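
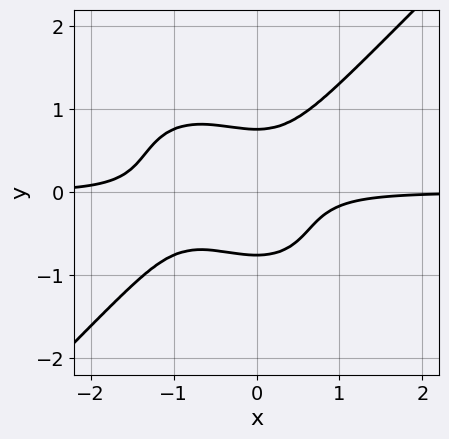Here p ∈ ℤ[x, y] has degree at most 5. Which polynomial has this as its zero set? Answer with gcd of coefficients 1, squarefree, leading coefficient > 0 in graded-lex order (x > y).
3*x^3*y - 3*y^4 + 3*x^2*y + 1

(a) Degree: the shape is more complex than any degree-3 curve, so deg p = 4.
(b) Observable constraints: no x-intercept at any integer in the box.
(c) Together with the visible shape, these determine p as stated.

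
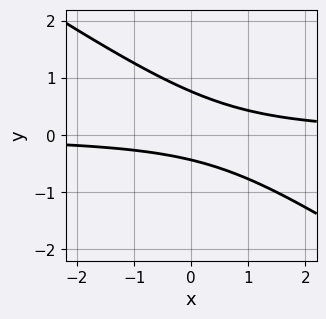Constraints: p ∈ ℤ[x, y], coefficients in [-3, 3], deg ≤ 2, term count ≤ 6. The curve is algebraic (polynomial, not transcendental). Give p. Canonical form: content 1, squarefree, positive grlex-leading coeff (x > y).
1. deg p = 2. A generic line meets the curve in up to 2 points.
2. Reading off the gridlines: it misses every integer gridline on the x-axis.
3. Putting this together gives p.

2*x*y + 3*y^2 - y - 1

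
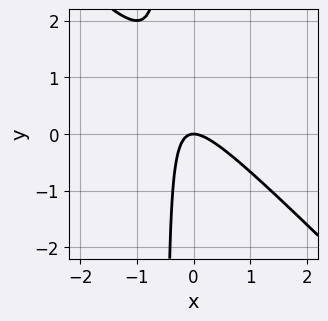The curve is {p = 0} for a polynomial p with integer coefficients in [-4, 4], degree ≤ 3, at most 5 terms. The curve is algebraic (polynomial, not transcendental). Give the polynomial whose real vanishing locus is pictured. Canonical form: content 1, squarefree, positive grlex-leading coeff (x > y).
First, deg p = 2.
Next, reading off the gridlines: it crosses the y-axis at the gridline y = 0; it crosses the x-axis at the gridline x = 0.
Finally, putting this together gives p.

2*x^2 + 2*x*y + y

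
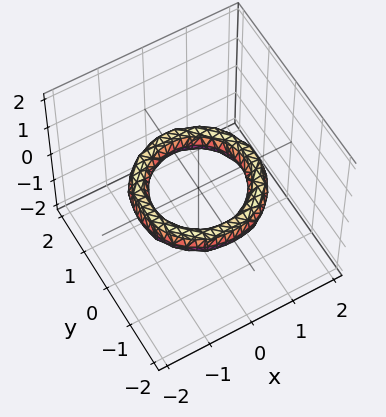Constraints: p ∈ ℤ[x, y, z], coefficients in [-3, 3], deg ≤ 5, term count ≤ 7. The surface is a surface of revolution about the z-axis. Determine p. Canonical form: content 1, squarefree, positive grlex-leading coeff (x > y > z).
First, degree: a generic line meets the surface in up to 4 points, so deg p = 4.
Next, symmetry: the surface is invariant under rotation about z: p = q(x² + y², z).
Then, against the integer gridlines: among the integer gridlines, it crosses the x-axis at x ∈ {-1, 1}; the surface avoids every integer z-axis point in the box; among the integer gridlines, it crosses the y-axis at y ∈ {-1, 1}.
Finally, assembling these constraints gives the stated polynomial.

x^4 + 2*x^2*y^2 + y^4 - 3*x^2 - 3*y^2 + 3*z^2 + 2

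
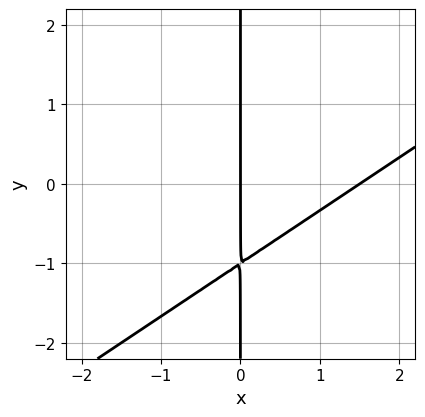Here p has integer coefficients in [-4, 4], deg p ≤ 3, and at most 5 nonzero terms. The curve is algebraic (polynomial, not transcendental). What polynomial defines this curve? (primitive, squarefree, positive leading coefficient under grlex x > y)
The degree is 2 — a generic line meets the curve in up to 2 points.
Checking where it meets the axes: it meets the x-axis at x = 0 (among the integer gridlines); every point of the y-axis in the box is on the curve.
The integer polynomial consistent with all of this is the stated p.

2*x^2 - 3*x*y - 3*x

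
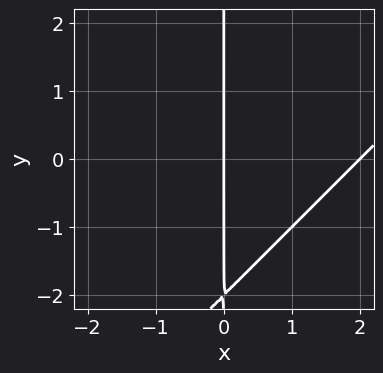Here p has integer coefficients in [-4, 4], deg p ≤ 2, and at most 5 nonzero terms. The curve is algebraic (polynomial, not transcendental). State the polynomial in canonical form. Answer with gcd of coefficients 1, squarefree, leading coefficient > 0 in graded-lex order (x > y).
x^2 - x*y - 2*x

Degree: the shape is more complex than any degree-1 curve, so deg p = 2.
Checking where it meets the axes: the x-axis gridline crossings are at x ∈ {0, 2}; the visible y-axis segment lies entirely on the curve.
Matching integer coefficients to the picture gives p.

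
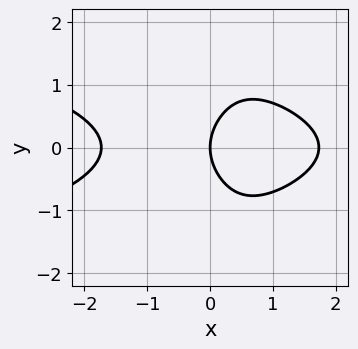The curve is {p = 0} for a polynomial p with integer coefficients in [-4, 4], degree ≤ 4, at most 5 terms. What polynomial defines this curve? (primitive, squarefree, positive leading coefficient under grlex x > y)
deg p = 4. No degree-3 curve has this shape.
Symmetries: mirror symmetry y ↦ −y ⇒ only even powers of y.
From the axis intercepts and sections: it crosses the x-axis at the gridline x = 0; it meets the y-axis at y = 0 (among the integer gridlines).
Matching integer coefficients to the picture gives p.

2*x^2*y^2 + x^3 + 2*y^2 - 3*x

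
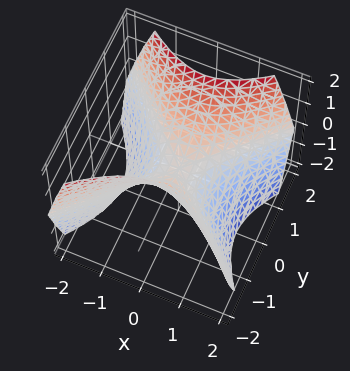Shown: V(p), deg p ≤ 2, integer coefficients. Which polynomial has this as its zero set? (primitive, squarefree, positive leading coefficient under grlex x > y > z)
x^2 - y^2 + z

1. deg p = 2. A saddle surface; a quadric.
2. Symmetries: it's symmetric under x → −x, forcing even powers of x; mirror symmetry y ↦ −y ⇒ only even powers of y.
3. From the axis intercepts and sections: it meets the z-axis at z = 0 (among the integer gridlines); it crosses the y-axis at the gridline y = 0; it crosses the x-axis at the gridline x = 0.
4. Solving for integer coefficients yields p as stated.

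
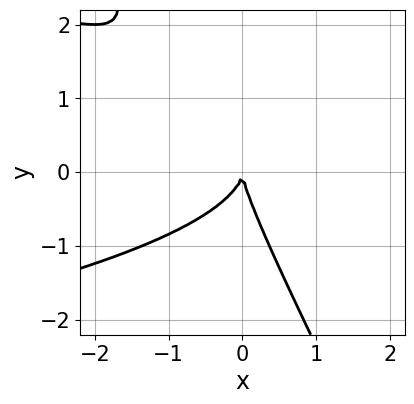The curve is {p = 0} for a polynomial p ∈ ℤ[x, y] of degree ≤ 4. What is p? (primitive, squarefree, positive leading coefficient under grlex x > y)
First, deg p = 3. No degree-2 curve has this shape.
Then, against the integer gridlines: it crosses the y-axis at the gridline y = 0; it meets the x-axis at x = 0 (among the integer gridlines).
Finally, fitting integer coefficients to these (and the overall shape) gives p.

2*x*y^2 + y^3 + 2*x^2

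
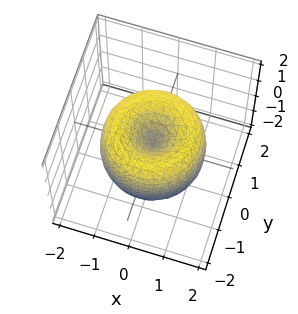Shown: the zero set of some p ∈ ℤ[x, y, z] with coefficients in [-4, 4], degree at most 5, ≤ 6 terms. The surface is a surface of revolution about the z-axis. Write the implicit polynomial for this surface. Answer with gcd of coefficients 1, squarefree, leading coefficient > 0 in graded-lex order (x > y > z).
1. The degree is 4 — a generic line meets the surface in up to 4 points.
2. Symmetry: the z-axis is an axis of rotation, so x and y enter only as x² + y².
3. Reading off the gridlines: a circular section at z = 1 has radius exactly 1; one x-axis crossing is at x = 0; one y-axis crossing is at y = 0; it meets the z-axis at z = 0 (among the integer gridlines).
4. These observations pin down the coefficients.

x^4 + 2*x^2*y^2 + y^4 - 2*x^2 - 2*y^2 + z^2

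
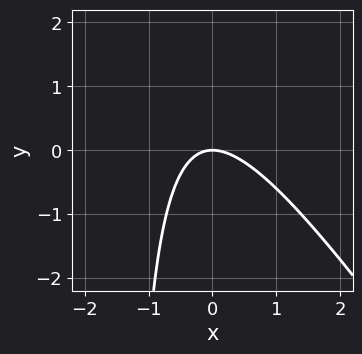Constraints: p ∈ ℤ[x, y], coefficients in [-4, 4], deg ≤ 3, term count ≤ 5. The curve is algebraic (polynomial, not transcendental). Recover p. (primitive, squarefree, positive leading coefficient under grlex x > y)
First, the degree is 2 — no degree-1 curve has this shape.
Next, against the integer gridlines: it crosses the y-axis at the gridline y = 0; one x-axis crossing is at x = 0.
Finally, together with the visible shape, these determine p as stated.

3*x^2 + 2*x*y + 3*y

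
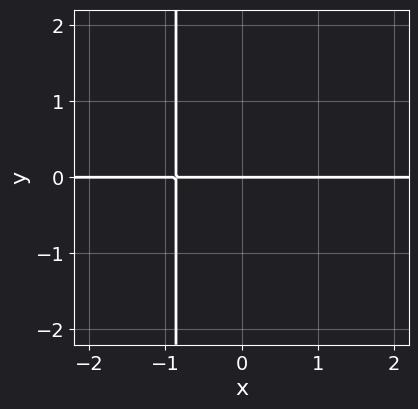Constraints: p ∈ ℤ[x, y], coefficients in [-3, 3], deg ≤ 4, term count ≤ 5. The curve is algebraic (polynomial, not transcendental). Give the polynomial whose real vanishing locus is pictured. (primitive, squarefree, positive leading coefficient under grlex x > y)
2*x^3*y + 2*x*y + 3*y

1. deg p = 4. No degree-3 curve has this shape.
2. From the axis intercepts and sections: it meets the y-axis at y = 0 (among the integer gridlines); every point of the x-axis in the box is on the curve.
3. Solving for integer coefficients yields p as stated.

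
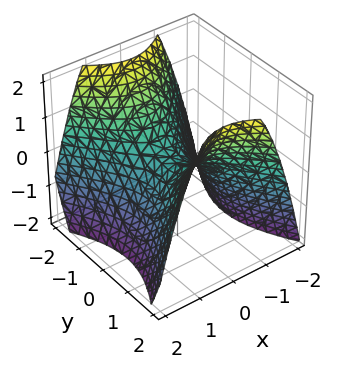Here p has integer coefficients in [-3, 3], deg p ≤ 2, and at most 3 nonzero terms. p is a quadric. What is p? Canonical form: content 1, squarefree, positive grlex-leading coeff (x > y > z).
3*x^2 - 2*y^2 + 3*z

1. Degree: a hyperbolic paraboloid; a quadric, so deg p = 2.
2. Symmetries: the x ↦ −x reflection is a symmetry, so x appears only in even powers; the y ↦ −y reflection is a symmetry, so y appears only in even powers.
3. Reading off the gridlines: one y-axis crossing is at y = 0; it meets the z-axis at z = 0 (among the integer gridlines); it crosses the x-axis at the gridline x = 0.
4. Assembling these constraints gives the stated polynomial.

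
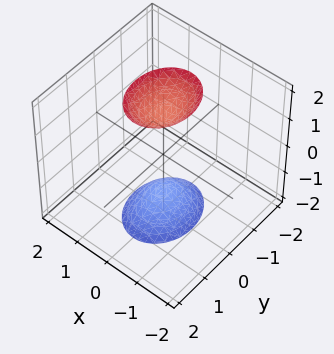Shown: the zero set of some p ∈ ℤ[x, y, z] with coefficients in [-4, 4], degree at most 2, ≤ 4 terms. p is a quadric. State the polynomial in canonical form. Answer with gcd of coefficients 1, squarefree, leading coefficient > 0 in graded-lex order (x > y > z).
3*x^2 + 2*y^2 - z^2 + 2

1. I count 2 distinct pieces. Treating them together as one polynomial.
2. deg p = 2. Two sheets facing apart; a quadric.
3. Symmetries: the z ↦ −z reflection is a symmetry, so z appears only in even powers; the x ↦ −x reflection is a symmetry, so x appears only in even powers; it's symmetric under y → −y, forcing even powers of y.
4. Against the integer gridlines: the surface avoids every integer y-axis point in the box; it misses every integer gridline on the x-axis.
5. The integer polynomial consistent with all of this is the stated p.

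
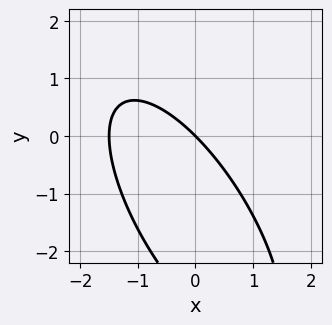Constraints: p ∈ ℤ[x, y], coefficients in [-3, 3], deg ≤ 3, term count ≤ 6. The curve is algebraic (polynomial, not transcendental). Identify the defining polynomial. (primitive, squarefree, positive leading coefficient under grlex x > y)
2*x^2 + 2*x*y + y^2 + 3*x + 3*y

(a) The degree is 2 — a generic line meets the curve in up to 2 points.
(b) Reading off the gridlines: one x-axis crossing is at x = 0; it crosses the y-axis at the gridline y = 0.
(c) Matching integer coefficients to the picture gives p.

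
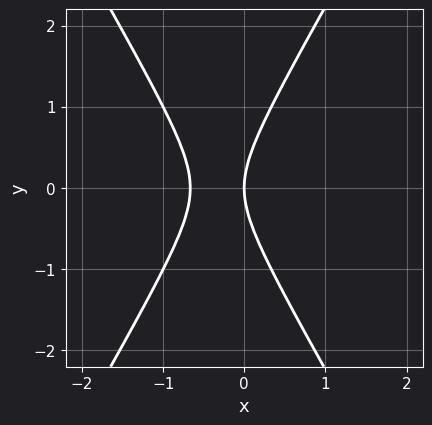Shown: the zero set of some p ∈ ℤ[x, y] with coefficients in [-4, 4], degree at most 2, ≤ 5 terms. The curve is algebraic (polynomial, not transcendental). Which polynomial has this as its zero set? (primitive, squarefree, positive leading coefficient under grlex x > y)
1. deg p = 2. A generic line meets the curve in up to 2 points.
2. Symmetries: it's symmetric under y → −y, forcing even powers of y.
3. Observable constraints: one x-axis crossing is at x = 0; one y-axis crossing is at y = 0.
4. Matching integer coefficients to the picture gives p.

3*x^2 - y^2 + 2*x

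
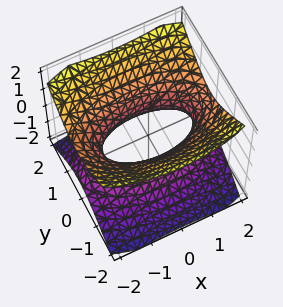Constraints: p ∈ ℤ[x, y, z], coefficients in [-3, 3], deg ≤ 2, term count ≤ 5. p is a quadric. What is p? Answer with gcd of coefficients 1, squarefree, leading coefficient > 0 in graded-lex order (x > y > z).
x^2 + 3*y^2 - 3*z^2 - 2

First, degree: one connected sheet with a waist; a quadric, so deg p = 2.
Then, symmetries: the z ↦ −z reflection is a symmetry, so z appears only in even powers; the x ↦ −x reflection is a symmetry, so x appears only in even powers; the y ↦ −y reflection is a symmetry, so y appears only in even powers.
Next, from the axis intercepts and sections: the surface avoids every integer z-axis point in the box.
Finally, fitting integer coefficients to these (and the overall shape) gives p.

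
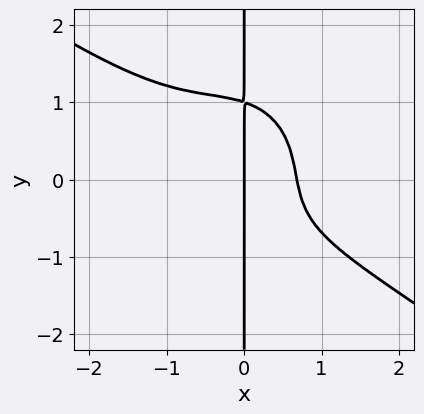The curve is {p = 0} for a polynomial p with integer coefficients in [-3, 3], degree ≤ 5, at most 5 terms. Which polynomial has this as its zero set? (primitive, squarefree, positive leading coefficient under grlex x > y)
(a) deg p = 4.
(b) Against the integer gridlines: it crosses the x-axis at the gridline x = 0; the visible y-axis segment lies entirely on the curve.
(c) Together with the visible shape, these determine p as stated.

x^4 + x^3*y + x*y^3 + x^2 - x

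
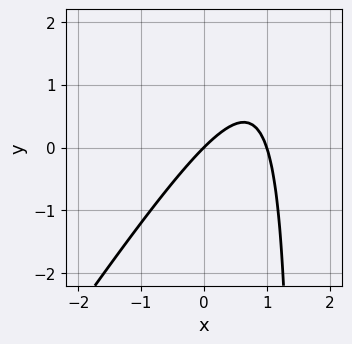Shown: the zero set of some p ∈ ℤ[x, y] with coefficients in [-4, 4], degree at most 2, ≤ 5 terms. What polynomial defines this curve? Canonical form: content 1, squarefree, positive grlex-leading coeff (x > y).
(a) deg p = 2. A generic line meets the curve in up to 2 points.
(b) Reading off the gridlines: it meets the y-axis at y = 0 (among the integer gridlines); the x-axis gridline crossings are at x ∈ {0, 1}.
(c) Assembling these constraints gives the stated polynomial.

3*x^2 - 2*x*y - 3*x + 3*y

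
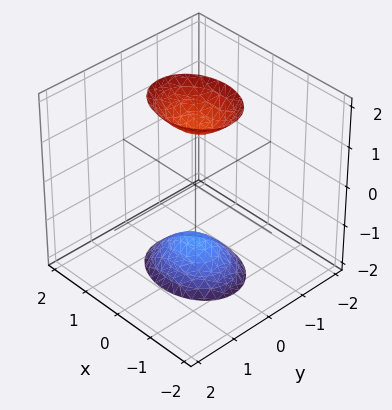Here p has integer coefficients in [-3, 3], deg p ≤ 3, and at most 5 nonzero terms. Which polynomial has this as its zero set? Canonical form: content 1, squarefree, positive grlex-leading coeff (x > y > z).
2*x^2 + 3*y^2 - z^2 + 2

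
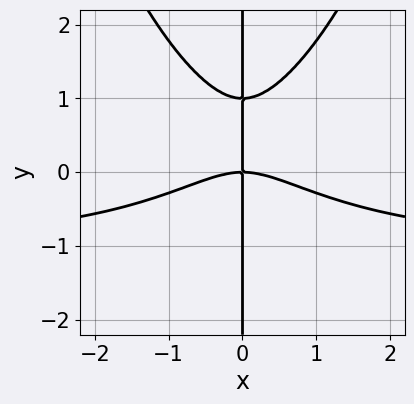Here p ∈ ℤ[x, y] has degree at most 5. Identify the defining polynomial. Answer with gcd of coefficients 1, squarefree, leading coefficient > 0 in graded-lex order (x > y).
(a) Degree: no degree-3 curve has this shape, so deg p = 4.
(b) Observable constraints: every point of the y-axis in the box is on the curve; it crosses the x-axis at the gridline x = 0.
(c) Solving for integer coefficients yields p as stated.

x^3*y + x^3 - 2*x*y^2 + 2*x*y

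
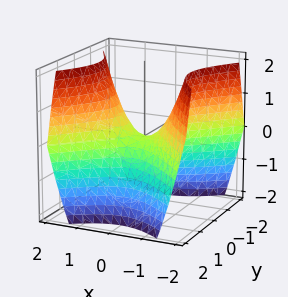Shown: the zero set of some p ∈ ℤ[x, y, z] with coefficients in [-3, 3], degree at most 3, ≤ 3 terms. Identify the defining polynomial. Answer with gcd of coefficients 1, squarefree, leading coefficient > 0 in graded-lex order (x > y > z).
(a) deg p = 2.
(b) Symmetries: mirror symmetry y ↦ −y ⇒ only even powers of y; the x ↦ −x reflection is a symmetry, so x appears only in even powers.
(c) Observable constraints: one z-axis crossing is at z = 0; one x-axis crossing is at x = 0.
(d) Matching integer coefficients to the picture gives p.

x^2 - y^2 - z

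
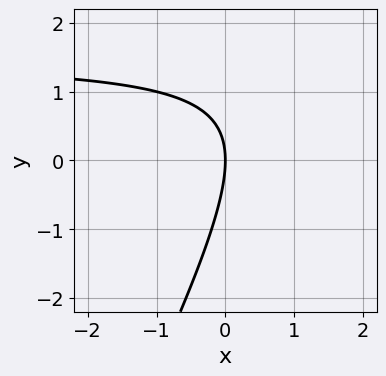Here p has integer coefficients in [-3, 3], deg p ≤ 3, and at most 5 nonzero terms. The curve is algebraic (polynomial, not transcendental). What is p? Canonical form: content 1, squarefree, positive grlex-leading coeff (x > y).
First, the degree is 2 — the shape is more complex than any degree-1 curve.
Next, reading off the gridlines: it crosses the x-axis at the gridline x = 0; it crosses the y-axis at the gridline y = 0.
Finally, putting this together gives p.

2*x*y - y^2 - 3*x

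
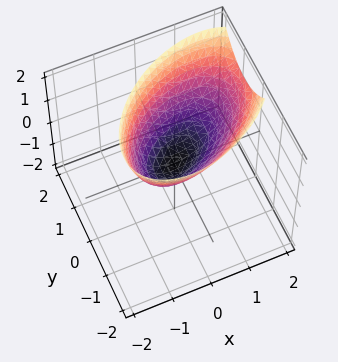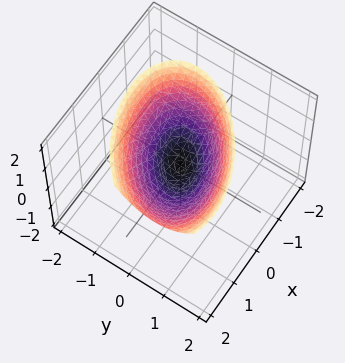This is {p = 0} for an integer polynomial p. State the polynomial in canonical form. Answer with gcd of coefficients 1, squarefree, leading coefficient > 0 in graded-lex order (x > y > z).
Degree: no degree-1 surface has this shape, so deg p = 2.
Checking where it meets the axes: one y-axis crossing is at y = 0; one x-axis crossing is at x = 0; it meets the z-axis at z = 0 (among the integer gridlines).
Putting this together gives p.

2*x^2 - 2*x*y - x*z + 3*y^2 - 3*z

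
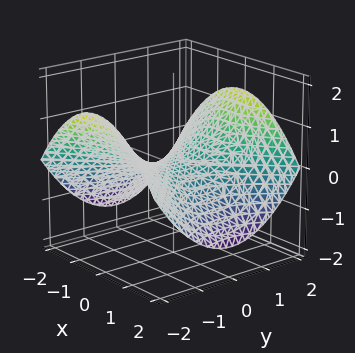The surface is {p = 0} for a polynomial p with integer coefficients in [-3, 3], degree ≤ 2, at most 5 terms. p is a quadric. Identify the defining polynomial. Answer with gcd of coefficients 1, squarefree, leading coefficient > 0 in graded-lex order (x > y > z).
First, the degree is 2 — a saddle surface; a quadric.
Then, symmetries: mirror symmetry y ↦ −y ⇒ only even powers of y; the x ↦ −x reflection is a symmetry, so x appears only in even powers.
Then, from the visible intercepts: it meets the y-axis at y = 0 (among the integer gridlines); one z-axis crossing is at z = 0; it meets the x-axis at x = 0 (among the integer gridlines).
Finally, these observations pin down the coefficients.

x^2 - y^2 + 3*z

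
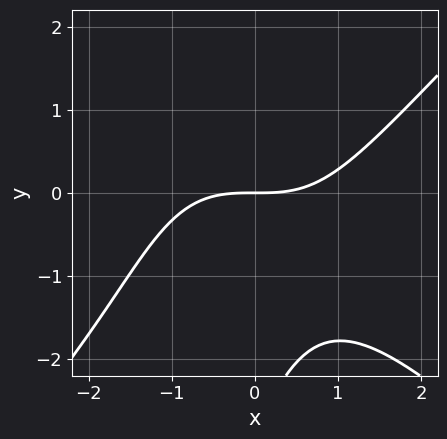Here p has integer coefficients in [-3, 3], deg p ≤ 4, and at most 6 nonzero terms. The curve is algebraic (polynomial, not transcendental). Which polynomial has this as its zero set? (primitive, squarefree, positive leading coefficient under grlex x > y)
x^3 - x*y^2 - y^2 - 3*y

First, the degree is 3 — a generic line meets the curve in up to 3 points.
Next, from the axis intercepts and sections: it crosses the x-axis at the gridline x = 0; it meets the y-axis at y = 0 (among the integer gridlines).
Finally, matching integer coefficients to the picture gives p.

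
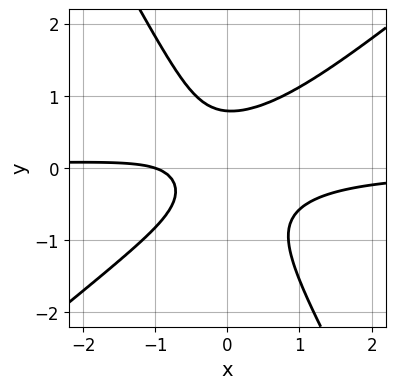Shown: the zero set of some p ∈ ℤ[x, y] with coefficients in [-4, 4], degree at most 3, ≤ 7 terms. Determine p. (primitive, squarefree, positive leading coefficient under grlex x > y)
3*x^2*y - 2*x*y^2 - 2*y^3 + x + 1

(a) Degree: a generic line meets the curve in up to 3 points, so deg p = 3.
(b) Checking where it meets the axes: one x-axis crossing is at x = -1.
(c) Putting this together gives p.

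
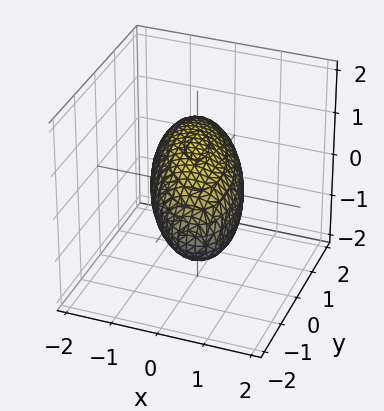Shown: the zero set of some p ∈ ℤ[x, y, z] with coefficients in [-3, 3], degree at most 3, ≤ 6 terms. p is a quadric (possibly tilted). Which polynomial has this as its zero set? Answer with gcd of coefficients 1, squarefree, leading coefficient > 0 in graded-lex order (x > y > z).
Degree: no degree-1 surface has this shape, so deg p = 2.
Against the integer gridlines: the z-axis gridline crossings are at z ∈ {-1, 1}; the x-axis gridline crossings are at x ∈ {-1, 1}.
Matching integer coefficients to the picture gives p.

3*x^2 + 2*x*y + y^2 + 3*z^2 - 3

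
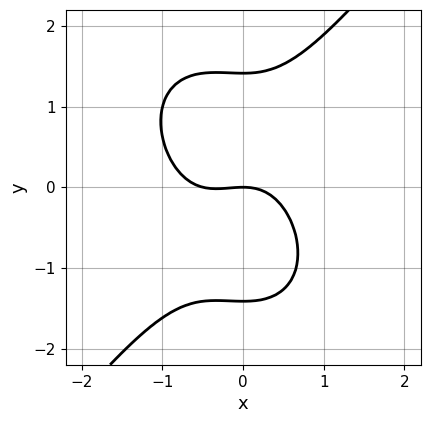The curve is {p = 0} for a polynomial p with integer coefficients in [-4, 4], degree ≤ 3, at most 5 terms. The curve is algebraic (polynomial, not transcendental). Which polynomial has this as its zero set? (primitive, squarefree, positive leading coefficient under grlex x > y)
Degree: a generic line meets the curve in up to 3 points, so deg p = 3.
Observable constraints: one y-axis crossing is at y = 0; it meets the x-axis at x = 0 (among the integer gridlines).
Fitting integer coefficients to these (and the overall shape) gives p.

2*x^3 - y^3 + x^2 + 2*y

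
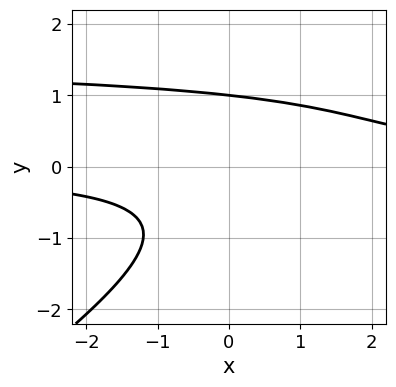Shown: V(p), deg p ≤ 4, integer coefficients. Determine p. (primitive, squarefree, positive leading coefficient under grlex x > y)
Degree: no degree-2 curve has this shape, so deg p = 3.
Against the integer gridlines: it misses every integer gridline on the x-axis; it meets the y-axis at y = 1 (among the integer gridlines).
Fitting integer coefficients to these (and the overall shape) gives p.

2*x*y^2 - 3*y^3 - 3*x*y + 3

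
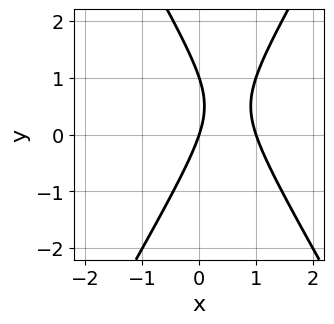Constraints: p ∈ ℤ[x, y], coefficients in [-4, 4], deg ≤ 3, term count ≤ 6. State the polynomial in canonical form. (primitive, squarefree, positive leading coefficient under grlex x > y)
3*x^2 - y^2 - 3*x + y

deg p = 2.
From the axis intercepts and sections: among the integer gridlines, it crosses the y-axis at y ∈ {0, 1}; the x-axis gridline crossings are at x ∈ {0, 1}.
Putting this together gives p.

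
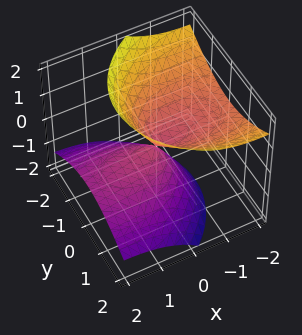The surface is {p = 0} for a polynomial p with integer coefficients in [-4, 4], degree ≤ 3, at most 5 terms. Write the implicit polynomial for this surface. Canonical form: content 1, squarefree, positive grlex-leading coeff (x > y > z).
x^2 + 3*x*z + 2*y^2 - 2*z^2

The picture has 2 separate pieces. Treating them together as one polynomial.
deg p = 2. A generic line meets the surface in up to 2 points.
From the axis intercepts and sections: it crosses the x-axis at the gridline x = 0; it meets the y-axis at y = 0 (among the integer gridlines).
These observations pin down the coefficients.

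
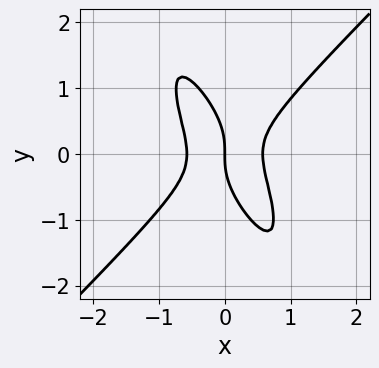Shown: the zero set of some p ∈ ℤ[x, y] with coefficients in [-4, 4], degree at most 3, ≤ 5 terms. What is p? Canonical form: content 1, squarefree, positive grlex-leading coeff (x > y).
3*x^3 - 2*x*y^2 - y^3 - x

The degree is 3 — a generic line meets the curve in up to 3 points.
From the visible intercepts: it crosses the y-axis at the gridline y = 0; it crosses the x-axis at the gridline x = 0.
Matching integer coefficients to the picture gives p.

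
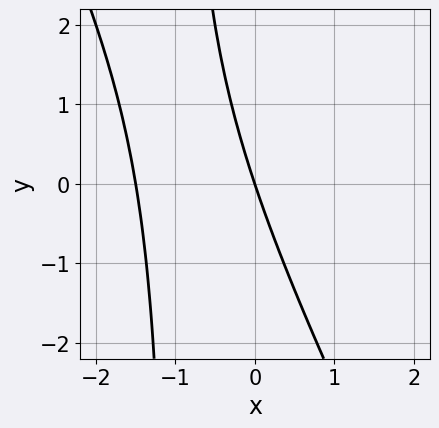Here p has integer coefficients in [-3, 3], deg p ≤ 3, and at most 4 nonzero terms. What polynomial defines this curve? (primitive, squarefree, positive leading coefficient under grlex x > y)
2*x^2 + x*y + 3*x + y

First, degree: no degree-1 curve has this shape, so deg p = 2.
Next, against the integer gridlines: it crosses the x-axis at the gridline x = 0; it meets the y-axis at y = 0 (among the integer gridlines).
Finally, together with the visible shape, these determine p as stated.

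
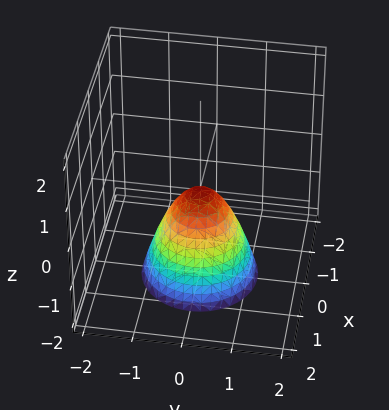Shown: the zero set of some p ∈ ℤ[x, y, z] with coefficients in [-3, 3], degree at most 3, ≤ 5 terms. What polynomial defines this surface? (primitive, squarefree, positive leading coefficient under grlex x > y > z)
3*x^2 + 3*y^2 + 2*z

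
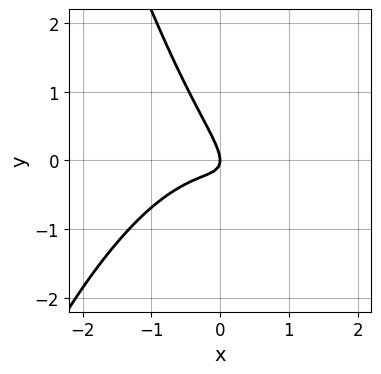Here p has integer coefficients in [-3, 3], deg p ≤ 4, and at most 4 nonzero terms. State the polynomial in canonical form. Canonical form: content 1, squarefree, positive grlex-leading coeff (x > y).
2*x^3 + 3*x*y + 2*y^2 + x

1. The degree is 3 — no degree-2 curve has this shape.
2. From the visible intercepts: one y-axis crossing is at y = 0; one x-axis crossing is at x = 0.
3. Together with the visible shape, these determine p as stated.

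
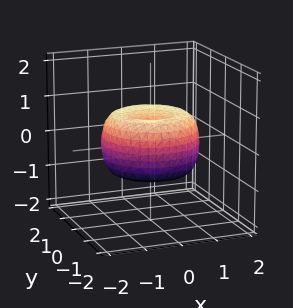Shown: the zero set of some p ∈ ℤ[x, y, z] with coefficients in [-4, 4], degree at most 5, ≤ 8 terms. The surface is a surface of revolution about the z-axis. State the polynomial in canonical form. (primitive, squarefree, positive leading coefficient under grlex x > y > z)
deg p = 4.
Symmetries: rotational symmetry about the z-axis ⇒ p depends on x, y only through x² + y².
From the axis intercepts and sections: a circular section at z = 0 has radius between 1 and 2.
Solving for integer coefficients yields p as stated.

2*x^4 + 4*x^2*y^2 + 2*y^4 - 3*x^2 - 3*y^2 + 3*z^2 - 1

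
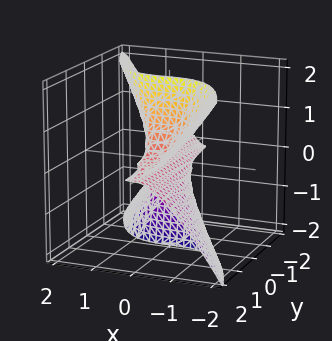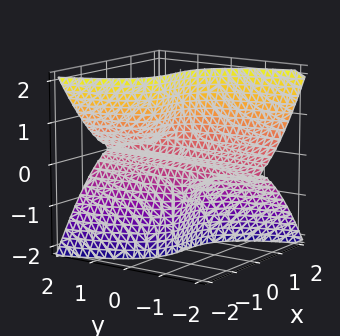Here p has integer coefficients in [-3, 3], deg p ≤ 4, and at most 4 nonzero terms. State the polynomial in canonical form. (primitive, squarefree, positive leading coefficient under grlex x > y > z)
First, the degree is 3 — no degree-2 surface has this shape.
Then, from the visible intercepts: it meets the z-axis at z = 0 (among the integer gridlines); every point of the y-axis in the box is on the surface; it meets the x-axis at x = 0 (among the integer gridlines).
Finally, assembling these constraints gives the stated polynomial.

3*x^3 + 3*y*z^2 - z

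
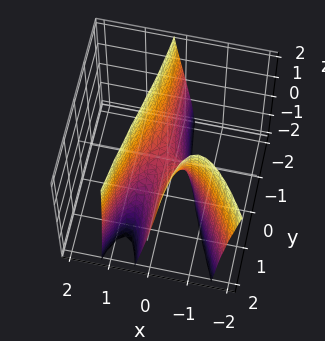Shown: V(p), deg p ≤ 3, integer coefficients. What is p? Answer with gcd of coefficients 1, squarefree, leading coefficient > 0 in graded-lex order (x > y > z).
The degree is 3 — the shape is more complex than any degree-2 surface.
From the axis intercepts and sections: it crosses the x-axis at the gridline x = 0; it meets the z-axis at z = 0 (among the integer gridlines).
The integer polynomial consistent with all of this is the stated p.

3*x^3 + x^2*y + x^2*z - 3*x*y - z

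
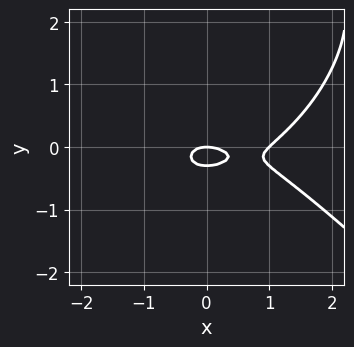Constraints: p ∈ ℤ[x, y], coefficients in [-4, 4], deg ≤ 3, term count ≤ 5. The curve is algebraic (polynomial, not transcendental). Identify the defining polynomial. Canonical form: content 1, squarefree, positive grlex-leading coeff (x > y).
First, degree: the shape is more complex than any degree-2 curve, so deg p = 3.
Next, checking where it meets the axes: it crosses the y-axis at the gridline y = 0; among the integer gridlines, it crosses the x-axis at x ∈ {0, 1}.
Finally, these observations pin down the coefficients.

x^3 + y^3 - x^2 - 3*y^2 - y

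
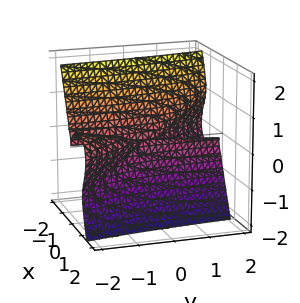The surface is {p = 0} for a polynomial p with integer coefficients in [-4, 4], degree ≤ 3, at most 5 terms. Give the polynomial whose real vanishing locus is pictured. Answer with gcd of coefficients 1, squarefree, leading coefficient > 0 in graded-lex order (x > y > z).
Degree: the shape is more complex than any degree-2 surface, so deg p = 3.
Checking where it meets the axes: it crosses the x-axis at the gridline x = 0; the visible y-axis segment lies entirely on the surface; it crosses the z-axis at the gridline z = 0.
The integer polynomial consistent with all of this is the stated p.

3*x^3 + 2*x^2*y + 3*x*z^2 + 2*z^3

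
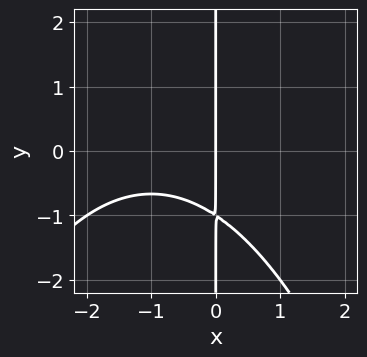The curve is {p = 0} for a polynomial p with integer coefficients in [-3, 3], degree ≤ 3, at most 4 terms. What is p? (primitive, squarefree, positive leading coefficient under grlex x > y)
x^3 + 2*x^2 + 3*x*y + 3*x

deg p = 3.
From the visible intercepts: it meets the x-axis at x = 0 (among the integer gridlines); every point of the y-axis in the box is on the curve.
Assembling these constraints gives the stated polynomial.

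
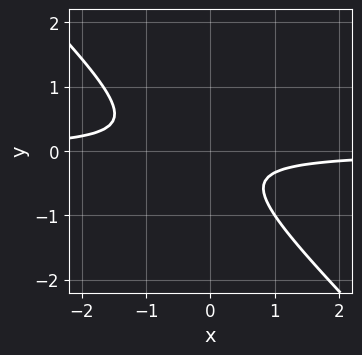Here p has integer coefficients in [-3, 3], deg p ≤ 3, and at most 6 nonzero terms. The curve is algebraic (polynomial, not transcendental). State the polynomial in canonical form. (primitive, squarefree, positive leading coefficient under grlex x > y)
3*x*y + 3*y^2 + y + 1

(a) deg p = 2. The shape is more complex than any degree-1 curve.
(b) Reading off the gridlines: no x-intercept at any integer in the box; the curve avoids every integer y-axis point in the box.
(c) Solving for integer coefficients yields p as stated.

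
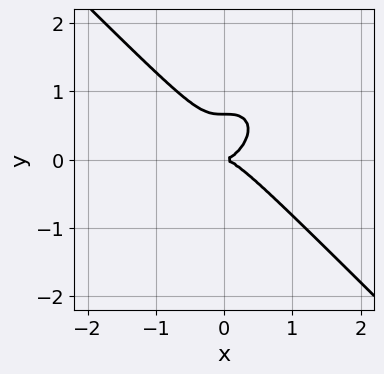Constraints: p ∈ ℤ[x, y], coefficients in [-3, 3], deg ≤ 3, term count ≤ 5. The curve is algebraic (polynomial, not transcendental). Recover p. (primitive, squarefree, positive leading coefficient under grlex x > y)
3*x^3 + 3*y^3 - 2*y^2

First, degree: the shape is more complex than any degree-2 curve, so deg p = 3.
Then, reading off the gridlines: it meets the y-axis at y = 0 (among the integer gridlines); one x-axis crossing is at x = 0.
Finally, fitting integer coefficients to these (and the overall shape) gives p.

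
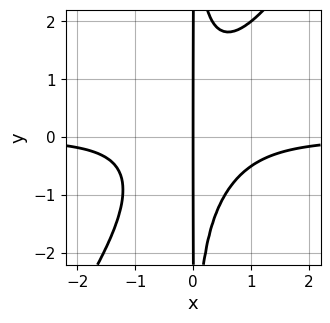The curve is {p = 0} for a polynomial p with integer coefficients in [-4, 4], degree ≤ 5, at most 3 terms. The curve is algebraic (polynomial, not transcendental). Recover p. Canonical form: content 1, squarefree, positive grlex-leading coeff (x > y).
3*x^3*y - 2*x^2*y^2 + 2*x

Degree: the shape is more complex than any degree-3 curve, so deg p = 4.
Checking where it meets the axes: every point of the y-axis in the box is on the curve; it crosses the x-axis at the gridline x = 0.
The integer polynomial consistent with all of this is the stated p.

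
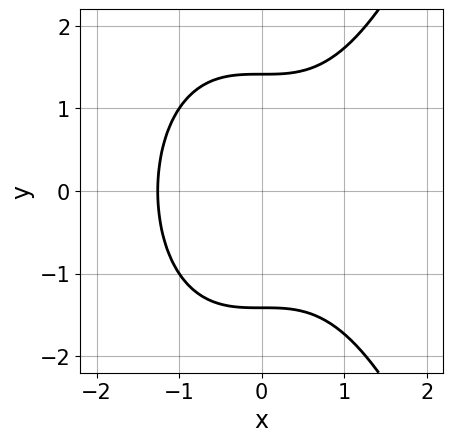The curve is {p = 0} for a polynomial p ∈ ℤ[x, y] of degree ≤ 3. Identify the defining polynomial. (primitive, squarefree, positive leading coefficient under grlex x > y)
x^3 - y^2 + 2

First, deg p = 3. No degree-2 curve has this shape.
Next, symmetries: mirror symmetry y ↦ −y ⇒ only even powers of y.
Finally, putting this together gives p.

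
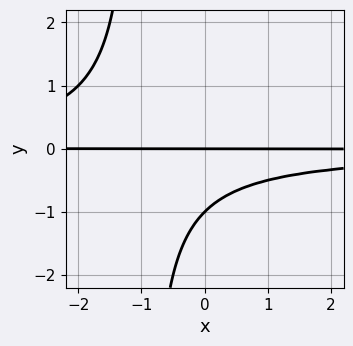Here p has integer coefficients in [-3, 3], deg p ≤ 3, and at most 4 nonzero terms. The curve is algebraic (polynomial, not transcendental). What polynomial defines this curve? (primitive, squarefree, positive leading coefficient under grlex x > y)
(a) Degree: the shape is more complex than any degree-2 curve, so deg p = 3.
(b) Checking where it meets the axes: the y-axis gridline crossings are at y ∈ {-1, 0}; the visible x-axis segment lies entirely on the curve.
(c) Assembling these constraints gives the stated polynomial.

x*y^2 + y^2 + y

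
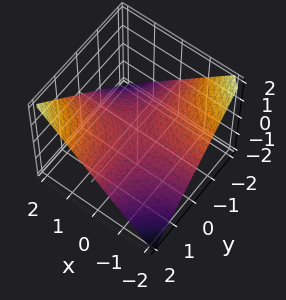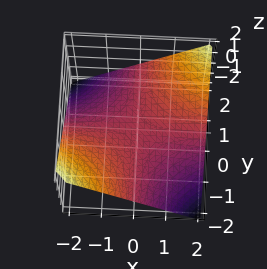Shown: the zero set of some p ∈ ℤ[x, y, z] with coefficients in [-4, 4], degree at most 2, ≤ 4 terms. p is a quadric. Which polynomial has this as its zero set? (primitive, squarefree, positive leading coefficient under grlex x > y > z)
x*y - 2*z

1. deg p = 2.
2. Checking where it meets the axes: the visible x-axis segment lies entirely on the surface; every point of the y-axis in the box is on the surface.
3. Fitting integer coefficients to these (and the overall shape) gives p.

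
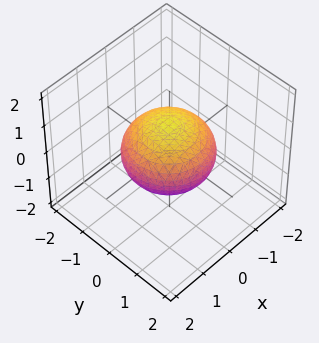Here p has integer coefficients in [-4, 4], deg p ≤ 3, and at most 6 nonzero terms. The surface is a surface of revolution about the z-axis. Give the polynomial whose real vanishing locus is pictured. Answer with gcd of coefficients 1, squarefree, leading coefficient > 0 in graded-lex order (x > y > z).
Degree: a generic line meets the surface in up to 2 points, so deg p = 2.
Symmetry: the surface is invariant under rotation about z: p = q(x² + y², z).
Against the integer gridlines: a circular section at z = 0 has radius between 1 and 2; the z-axis gridline crossings are at z ∈ {-1, 1}.
Solving for integer coefficients yields p as stated.

2*x^2 + 2*y^2 + 3*z^2 - 3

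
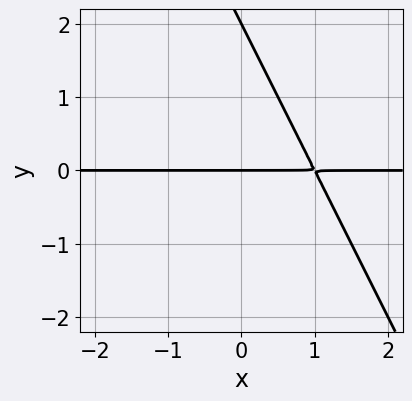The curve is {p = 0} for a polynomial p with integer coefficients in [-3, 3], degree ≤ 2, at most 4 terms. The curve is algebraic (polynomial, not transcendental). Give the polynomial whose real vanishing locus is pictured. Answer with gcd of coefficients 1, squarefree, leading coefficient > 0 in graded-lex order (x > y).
2*x*y + y^2 - 2*y

(a) deg p = 2. No degree-1 curve has this shape.
(b) From the visible intercepts: among the integer gridlines, it crosses the y-axis at y ∈ {0, 2}; the visible x-axis segment lies entirely on the curve.
(c) Solving for integer coefficients yields p as stated.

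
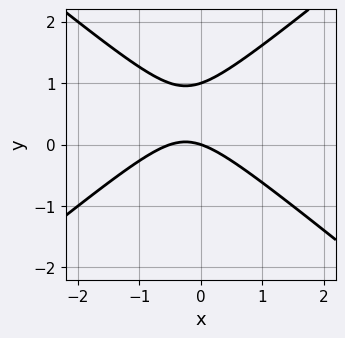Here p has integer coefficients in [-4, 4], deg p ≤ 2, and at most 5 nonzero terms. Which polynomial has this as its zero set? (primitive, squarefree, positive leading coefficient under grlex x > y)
2*x^2 - 3*y^2 + x + 3*y

1. The degree is 2 — a generic line meets the curve in up to 2 points.
2. Checking where it meets the axes: it meets the x-axis at x = 0 (among the integer gridlines); among the integer gridlines, it crosses the y-axis at y ∈ {0, 1}.
3. Putting this together gives p.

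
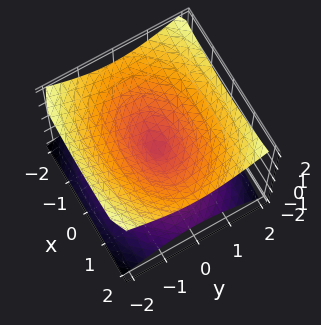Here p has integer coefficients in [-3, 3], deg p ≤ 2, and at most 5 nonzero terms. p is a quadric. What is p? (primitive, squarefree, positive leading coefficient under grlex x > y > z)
x^2 + 2*y^2 - 3*z^2

1. deg p = 2. Two nappes meeting at a single point; a quadric.
2. Symmetries: mirror symmetry x ↦ −x ⇒ only even powers of x; the z ↦ −z reflection is a symmetry, so z appears only in even powers; mirror symmetry y ↦ −y ⇒ only even powers of y.
3. Against the integer gridlines: it meets the x-axis at x = 0 (among the integer gridlines); it crosses the y-axis at the gridline y = 0; one z-axis crossing is at z = 0.
4. Fitting integer coefficients to these (and the overall shape) gives p.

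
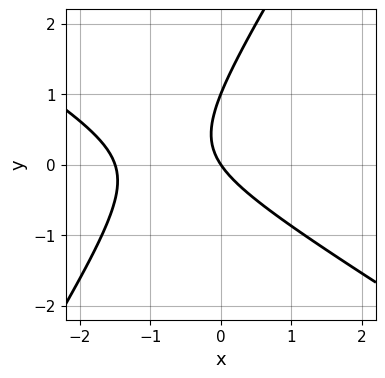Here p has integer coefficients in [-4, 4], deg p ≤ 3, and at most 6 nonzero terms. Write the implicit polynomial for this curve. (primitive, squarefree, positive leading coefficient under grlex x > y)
2*x^2 + 2*x*y - 2*y^2 + 3*x + 2*y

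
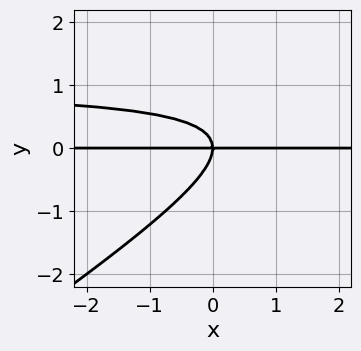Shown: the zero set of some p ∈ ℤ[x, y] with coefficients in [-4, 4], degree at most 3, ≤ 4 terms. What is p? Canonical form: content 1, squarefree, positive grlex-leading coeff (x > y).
First, deg p = 3. A generic line meets the curve in up to 3 points.
Next, observable constraints: it meets the y-axis at y = 0 (among the integer gridlines); every point of the x-axis in the box is on the curve.
Finally, the integer polynomial consistent with all of this is the stated p.

2*x*y^2 - 3*y^3 - 2*x*y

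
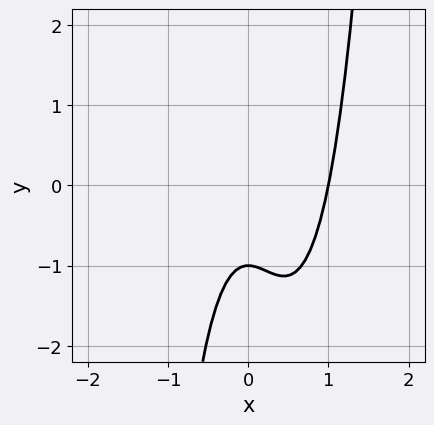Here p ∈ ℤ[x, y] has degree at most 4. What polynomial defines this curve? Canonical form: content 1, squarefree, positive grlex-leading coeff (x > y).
3*x^3 - 2*x^2 - y - 1

First, deg p = 3.
Next, from the visible intercepts: it meets the x-axis at x = 1 (among the integer gridlines); one y-axis crossing is at y = -1.
Finally, assembling these constraints gives the stated polynomial.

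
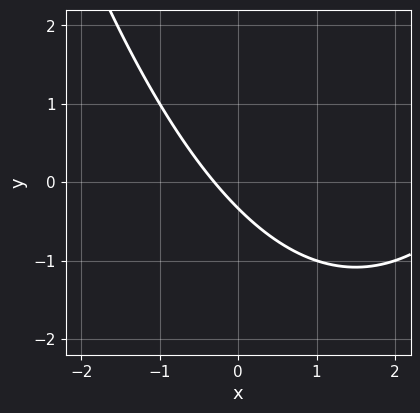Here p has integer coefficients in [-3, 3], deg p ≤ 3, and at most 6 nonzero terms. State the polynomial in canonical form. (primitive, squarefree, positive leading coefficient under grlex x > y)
x^2 - 3*x - 3*y - 1

(a) The degree is 2 — a generic line meets the curve in up to 2 points.
(b) Putting this together gives p.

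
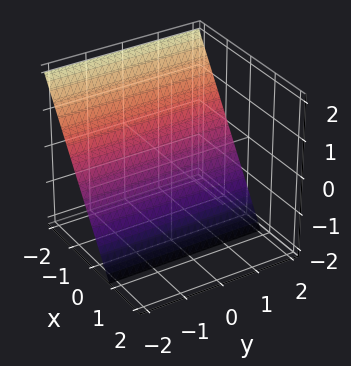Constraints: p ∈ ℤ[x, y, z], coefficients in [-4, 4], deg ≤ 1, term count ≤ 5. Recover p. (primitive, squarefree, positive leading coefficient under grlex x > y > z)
(a) The degree is 1 — every cross-section is a straight line — this is a plane.
(b) Reading off the gridlines: one z-axis crossing is at z = -1; it misses every integer gridline on the y-axis.
(c) These observations pin down the coefficients.

3*x + 2*z + 2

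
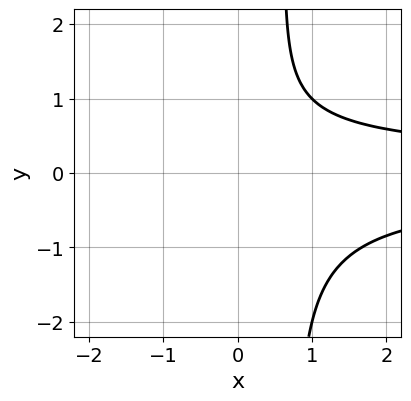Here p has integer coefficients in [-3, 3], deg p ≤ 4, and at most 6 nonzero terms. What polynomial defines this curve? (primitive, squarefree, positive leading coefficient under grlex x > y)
3*x*y^2 - 2*y^2 + y - 2

1. The degree is 3 — the shape is more complex than any degree-2 curve.
2. Against the integer gridlines: the curve avoids every integer y-axis point in the box; the curve avoids every integer x-axis point in the box.
3. Solving for integer coefficients yields p as stated.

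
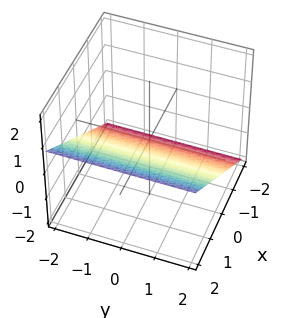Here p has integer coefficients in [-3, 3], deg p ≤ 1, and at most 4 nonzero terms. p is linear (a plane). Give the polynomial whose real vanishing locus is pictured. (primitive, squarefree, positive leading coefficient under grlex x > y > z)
2*x - 3*z - 2

First, the degree is 1 — the surface is flat (a plane).
Then, against the integer gridlines: the surface avoids every integer y-axis point in the box; it crosses the x-axis at the gridline x = 1.
Finally, these observations pin down the coefficients.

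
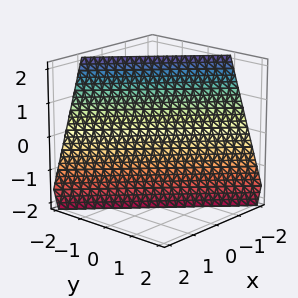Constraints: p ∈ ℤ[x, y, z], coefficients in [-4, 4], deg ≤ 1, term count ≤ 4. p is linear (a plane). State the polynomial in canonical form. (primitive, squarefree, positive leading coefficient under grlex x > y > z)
3*x + 3*y + z + 2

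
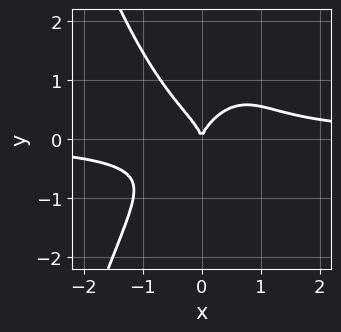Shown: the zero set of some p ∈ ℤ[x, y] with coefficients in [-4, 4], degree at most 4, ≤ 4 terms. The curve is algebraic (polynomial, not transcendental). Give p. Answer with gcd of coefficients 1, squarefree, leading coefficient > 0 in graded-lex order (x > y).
3*x^3*y + 2*y^3 - 2*x^2

(a) Degree: a generic line meets the curve in up to 4 points, so deg p = 4.
(b) From the visible intercepts: one x-axis crossing is at x = 0; it crosses the y-axis at the gridline y = 0.
(c) Together with the visible shape, these determine p as stated.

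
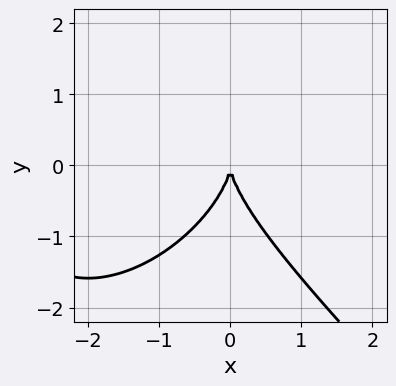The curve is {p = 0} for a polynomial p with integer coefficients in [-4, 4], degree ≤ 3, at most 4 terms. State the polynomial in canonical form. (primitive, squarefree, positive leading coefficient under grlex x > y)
(a) Degree: no degree-2 curve has this shape, so deg p = 3.
(b) From the axis intercepts and sections: it crosses the y-axis at the gridline y = 0; it meets the x-axis at x = 0 (among the integer gridlines).
(c) Assembling these constraints gives the stated polynomial.

x^3 + y^3 + 3*x^2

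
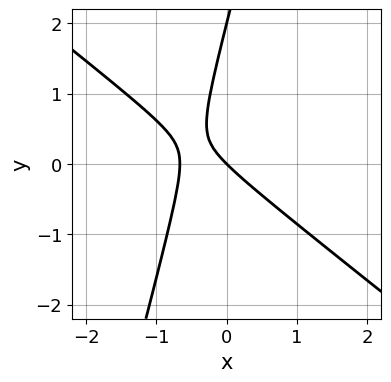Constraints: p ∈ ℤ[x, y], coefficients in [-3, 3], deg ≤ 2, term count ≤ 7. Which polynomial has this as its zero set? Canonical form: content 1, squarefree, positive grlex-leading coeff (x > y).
1. The degree is 2 — no degree-1 curve has this shape.
2. From the axis intercepts and sections: one x-axis crossing is at x = 0; the y-axis gridline crossings are at y ∈ {0, 2}.
3. Assembling these constraints gives the stated polynomial.

3*x^2 + 3*x*y - y^2 + 2*x + 2*y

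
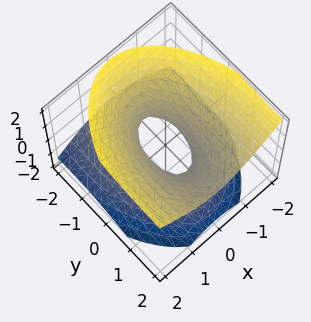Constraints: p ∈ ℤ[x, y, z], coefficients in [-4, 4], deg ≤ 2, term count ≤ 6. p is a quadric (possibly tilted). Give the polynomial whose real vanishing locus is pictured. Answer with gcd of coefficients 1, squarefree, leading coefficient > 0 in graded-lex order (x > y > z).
First, deg p = 2. A generic line meets the surface in up to 2 points.
Then, from the axis intercepts and sections: no z-intercept at any integer in the box; the y-axis gridline crossings are at y ∈ {-1, 1}.
Finally, matching integer coefficients to the picture gives p.

3*x^2 + y^2 - 2*y*z - 3*z^2 - 1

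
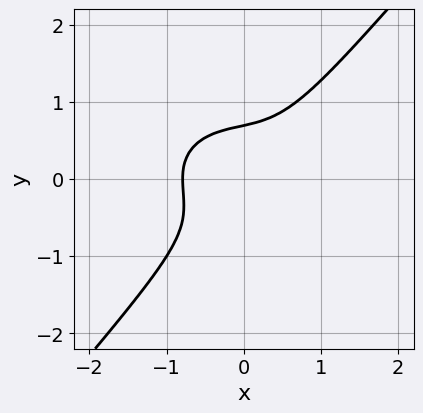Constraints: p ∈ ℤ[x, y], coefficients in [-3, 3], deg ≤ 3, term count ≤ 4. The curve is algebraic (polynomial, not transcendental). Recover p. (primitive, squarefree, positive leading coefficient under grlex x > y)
First, the degree is 3 — the shape is more complex than any degree-2 curve.
Finally, the integer polynomial consistent with all of this is the stated p.

2*x^3 + 2*x*y^2 - 3*y^3 + 1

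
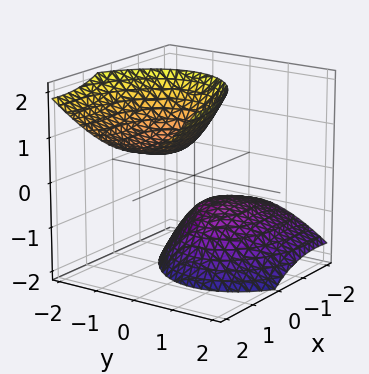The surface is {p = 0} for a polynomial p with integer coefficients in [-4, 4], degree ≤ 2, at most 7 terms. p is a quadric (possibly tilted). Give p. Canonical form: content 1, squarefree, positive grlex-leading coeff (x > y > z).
The picture has 2 separate pieces. Treating them together as one polynomial.
deg p = 2. The shape is more complex than any degree-1 surface.
From the axis intercepts and sections: the z-axis gridline crossings are at z ∈ {-1, 1}; the surface avoids every integer x-axis point in the box.
Matching integer coefficients to the picture gives p.

x^2 - 2*x*z + 2*y^2 + y*z - z^2 + 1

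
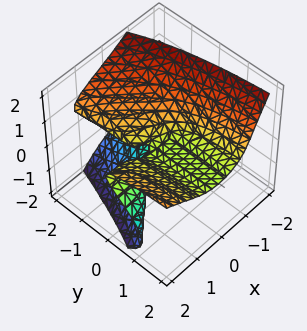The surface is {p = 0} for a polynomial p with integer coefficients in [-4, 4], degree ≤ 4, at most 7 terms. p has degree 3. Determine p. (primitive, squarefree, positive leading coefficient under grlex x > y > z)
(a) The degree is 3 — the shape is more complex than any degree-2 surface.
(b) From the visible intercepts: the visible x-axis segment lies entirely on the surface; every point of the y-axis in the box is on the surface; it meets the z-axis at z = 0 (among the integer gridlines).
(c) Matching integer coefficients to the picture gives p.

x^2*y + x^2*z - 3*x*z^2 - 3*z^3 - 3*y*z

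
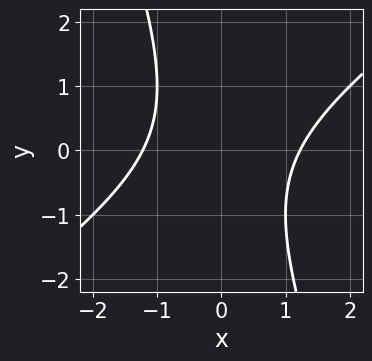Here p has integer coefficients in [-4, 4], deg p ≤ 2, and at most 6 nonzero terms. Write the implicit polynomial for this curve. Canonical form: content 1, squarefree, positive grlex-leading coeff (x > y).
The degree is 2 — a generic line meets the curve in up to 2 points.
From the axis intercepts and sections: it misses every integer gridline on the y-axis.
Assembling these constraints gives the stated polynomial.

2*x^2 - 2*x*y - y^2 - 3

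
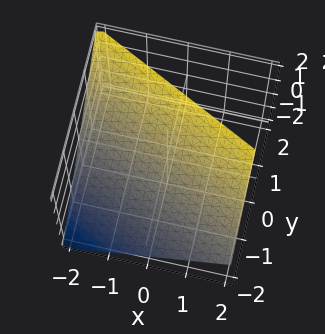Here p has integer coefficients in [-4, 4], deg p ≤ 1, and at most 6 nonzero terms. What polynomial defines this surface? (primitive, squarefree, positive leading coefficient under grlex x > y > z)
First, deg p = 1. The surface is flat (a plane).
Next, reading off the gridlines: it meets the z-axis at z = 1 (among the integer gridlines); it meets the y-axis at y = -1 (among the integer gridlines); it crosses the x-axis at the gridline x = -2.
Finally, matching integer coefficients to the picture gives p.

x + 2*y - 2*z + 2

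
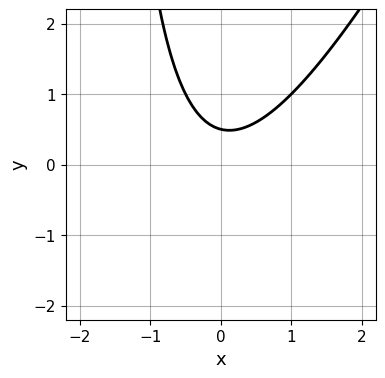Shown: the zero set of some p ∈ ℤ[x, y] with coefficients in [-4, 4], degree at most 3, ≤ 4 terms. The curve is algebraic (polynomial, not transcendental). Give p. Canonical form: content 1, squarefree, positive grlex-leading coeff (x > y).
First, deg p = 2. No degree-1 curve has this shape.
Next, against the integer gridlines: no x-intercept at any integer in the box.
Finally, together with the visible shape, these determine p as stated.

2*x^2 - x*y - 2*y + 1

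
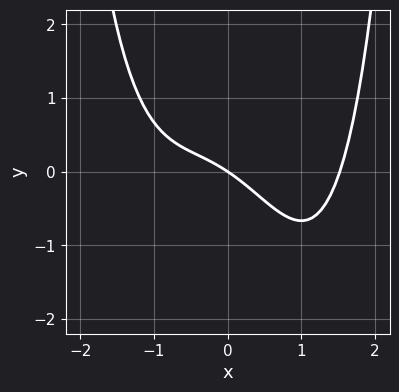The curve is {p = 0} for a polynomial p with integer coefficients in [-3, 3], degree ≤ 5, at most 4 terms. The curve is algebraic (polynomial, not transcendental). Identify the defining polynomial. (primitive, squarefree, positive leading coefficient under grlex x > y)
x^4 - x^2 - 2*x - 3*y

1. The degree is 4 — a generic line meets the curve in up to 4 points.
2. Reading off the gridlines: it crosses the x-axis at the gridline x = 0; it crosses the y-axis at the gridline y = 0.
3. Together with the visible shape, these determine p as stated.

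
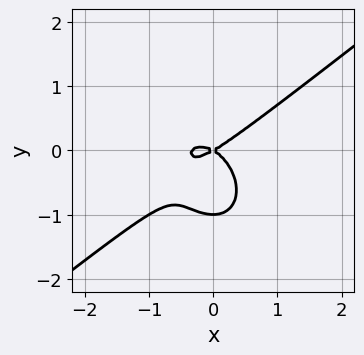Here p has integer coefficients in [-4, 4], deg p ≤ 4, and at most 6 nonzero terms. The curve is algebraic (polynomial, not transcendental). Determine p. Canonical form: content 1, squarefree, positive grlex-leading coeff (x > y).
3*x^3 - 2*x^2*y - 3*y^3 + x^2 - 3*y^2

deg p = 3. No degree-2 curve has this shape.
Observable constraints: it meets the x-axis at x = 0 (among the integer gridlines); the y-axis gridline crossings are at y ∈ {-1, 0}.
Fitting integer coefficients to these (and the overall shape) gives p.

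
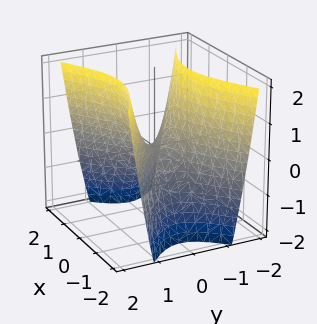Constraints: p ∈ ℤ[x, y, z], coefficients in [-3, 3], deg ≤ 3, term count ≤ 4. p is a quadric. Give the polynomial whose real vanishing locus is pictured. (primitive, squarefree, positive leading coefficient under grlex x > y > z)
x^2 - 2*y^2 + z

First, the degree is 2 — a saddle surface; a quadric.
Next, symmetries: the x ↦ −x reflection is a symmetry, so x appears only in even powers; it's symmetric under y → −y, forcing even powers of y.
Next, from the visible intercepts: it crosses the z-axis at the gridline z = 0; it crosses the x-axis at the gridline x = 0.
Finally, putting this together gives p.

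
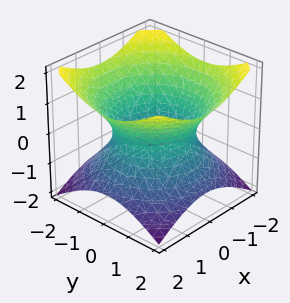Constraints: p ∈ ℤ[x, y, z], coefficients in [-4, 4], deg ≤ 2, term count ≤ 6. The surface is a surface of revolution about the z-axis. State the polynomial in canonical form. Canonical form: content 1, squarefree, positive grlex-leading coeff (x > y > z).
2*x^2 + 2*y^2 - 3*z^2 - 3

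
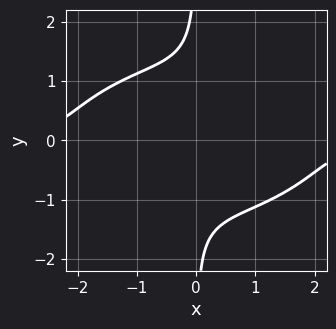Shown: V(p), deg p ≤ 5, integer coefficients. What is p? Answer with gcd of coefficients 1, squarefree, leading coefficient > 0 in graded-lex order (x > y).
x^3*y + 3*x*y^3 - 3*x*y + 2

(a) Degree: a generic line meets the curve in up to 4 points, so deg p = 4.
(b) From the visible intercepts: it misses every integer gridline on the x-axis; no y-intercept at any integer in the box.
(c) Solving for integer coefficients yields p as stated.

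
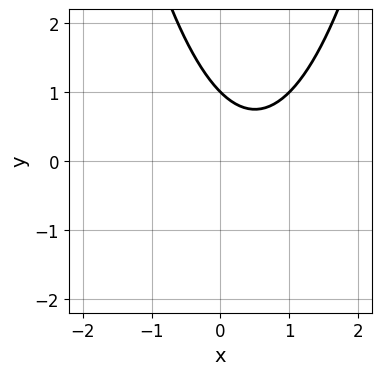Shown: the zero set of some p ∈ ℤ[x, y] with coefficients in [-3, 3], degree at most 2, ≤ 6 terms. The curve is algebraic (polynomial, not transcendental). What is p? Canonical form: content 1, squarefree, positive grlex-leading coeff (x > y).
x^2 - x - y + 1

Degree: a generic line meets the curve in up to 2 points, so deg p = 2.
Reading off the gridlines: it crosses the y-axis at the gridline y = 1; the curve avoids every integer x-axis point in the box.
Together with the visible shape, these determine p as stated.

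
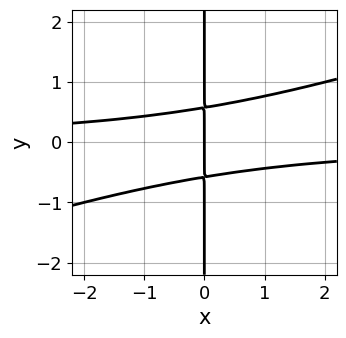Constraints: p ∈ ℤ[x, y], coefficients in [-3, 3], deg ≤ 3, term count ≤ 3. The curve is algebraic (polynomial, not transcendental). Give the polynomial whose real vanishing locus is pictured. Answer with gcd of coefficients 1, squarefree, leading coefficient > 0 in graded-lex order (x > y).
x^2*y - 3*x*y^2 + x

1. The degree is 3 — no degree-2 curve has this shape.
2. Reading off the gridlines: it crosses the x-axis at the gridline x = 0; every point of the y-axis in the box is on the curve.
3. Fitting integer coefficients to these (and the overall shape) gives p.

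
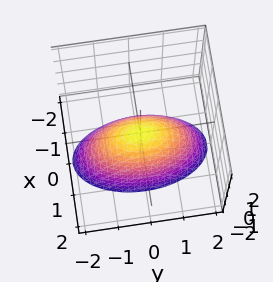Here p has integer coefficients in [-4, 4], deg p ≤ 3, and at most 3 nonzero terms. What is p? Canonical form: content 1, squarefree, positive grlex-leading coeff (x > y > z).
First, deg p = 2. A paraboloid; a quadric.
Then, symmetries: it's symmetric under y → −y, forcing even powers of y; mirror symmetry x ↦ −x ⇒ only even powers of x.
Then, from the axis intercepts and sections: one y-axis crossing is at y = 0; one x-axis crossing is at x = 0; it meets the z-axis at z = 0 (among the integer gridlines).
Finally, the integer polynomial consistent with all of this is the stated p.

3*x^2 + y^2 + 2*z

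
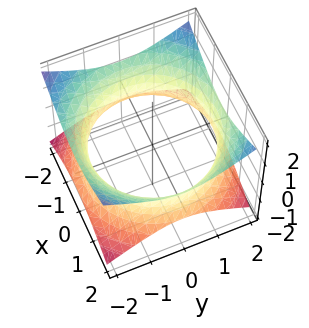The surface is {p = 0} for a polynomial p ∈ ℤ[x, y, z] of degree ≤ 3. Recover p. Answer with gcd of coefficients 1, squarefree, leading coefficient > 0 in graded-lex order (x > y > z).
First, deg p = 2.
Next, symmetries: rotational symmetry about the z-axis ⇒ p depends on x, y only through x² + y².
Next, from the visible intercepts: a circular section at z = 0 has radius between 1 and 2; no z-intercept at any integer in the box.
Finally, fitting integer coefficients to these (and the overall shape) gives p.

x^2 + y^2 - 2*z^2 - 3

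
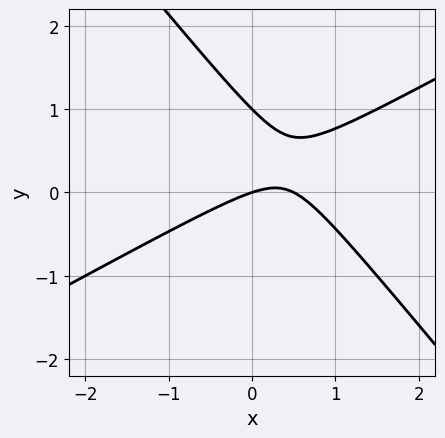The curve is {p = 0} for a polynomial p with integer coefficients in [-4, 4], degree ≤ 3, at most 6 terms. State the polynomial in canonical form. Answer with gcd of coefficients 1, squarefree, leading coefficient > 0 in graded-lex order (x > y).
1. deg p = 2. A generic line meets the curve in up to 2 points.
2. Against the integer gridlines: among the integer gridlines, it crosses the y-axis at y ∈ {0, 1}; it crosses the x-axis at the gridline x = 0.
3. These observations pin down the coefficients.

2*x^2 - 2*x*y - 3*y^2 - x + 3*y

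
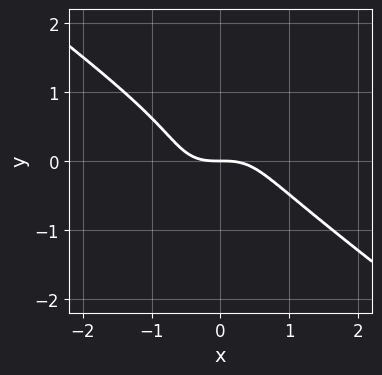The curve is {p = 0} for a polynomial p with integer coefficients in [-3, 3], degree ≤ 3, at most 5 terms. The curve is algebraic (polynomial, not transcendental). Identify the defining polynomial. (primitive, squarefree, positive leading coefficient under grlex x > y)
1. Degree: no degree-2 curve has this shape, so deg p = 3.
2. Observable constraints: it meets the x-axis at x = 0 (among the integer gridlines); one y-axis crossing is at y = 0.
3. These observations pin down the coefficients.

3*x^3 - 3*x*y^2 + 3*y^3 - 2*y^2 + 3*y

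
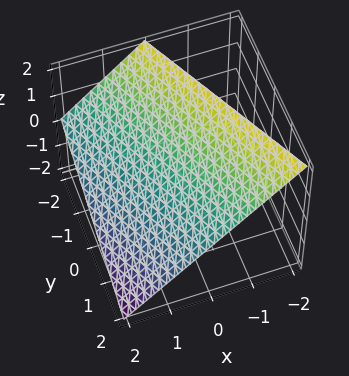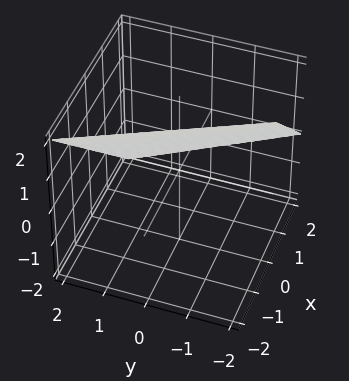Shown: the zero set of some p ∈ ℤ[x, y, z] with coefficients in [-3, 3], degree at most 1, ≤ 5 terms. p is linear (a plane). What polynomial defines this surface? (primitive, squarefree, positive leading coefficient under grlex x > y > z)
2*x + y + 2*z - 2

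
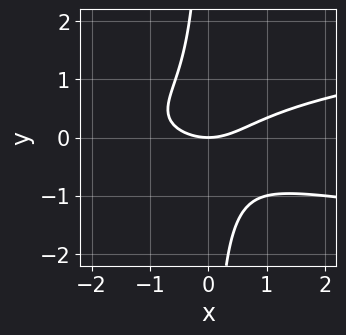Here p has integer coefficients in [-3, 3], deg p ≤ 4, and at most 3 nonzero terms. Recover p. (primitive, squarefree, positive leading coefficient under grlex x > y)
3*x*y^2 - x^2 + 2*y

1. The degree is 3 — a generic line meets the curve in up to 3 points.
2. Against the integer gridlines: one x-axis crossing is at x = 0; it meets the y-axis at y = 0 (among the integer gridlines).
3. Matching integer coefficients to the picture gives p.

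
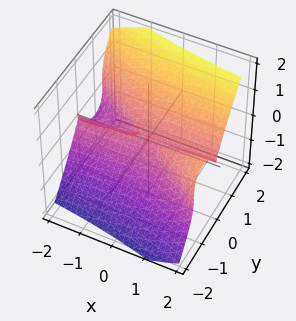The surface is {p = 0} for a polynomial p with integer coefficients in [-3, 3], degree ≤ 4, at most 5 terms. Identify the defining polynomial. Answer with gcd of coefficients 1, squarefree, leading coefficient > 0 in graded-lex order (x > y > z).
First, deg p = 3. A generic line meets the surface in up to 3 points.
Next, checking where it meets the axes: the visible x-axis segment lies entirely on the surface; it meets the z-axis at z = 0 (among the integer gridlines); it meets the y-axis at y = 0 (among the integer gridlines).
Finally, assembling these constraints gives the stated polynomial.

2*x*y^2 + 3*y^3 - 2*z^3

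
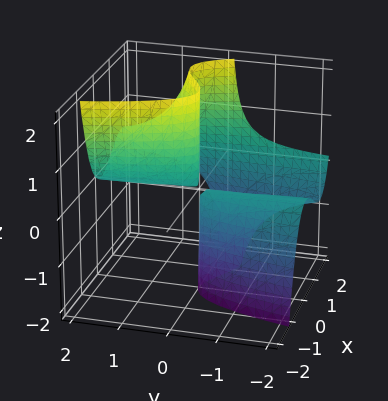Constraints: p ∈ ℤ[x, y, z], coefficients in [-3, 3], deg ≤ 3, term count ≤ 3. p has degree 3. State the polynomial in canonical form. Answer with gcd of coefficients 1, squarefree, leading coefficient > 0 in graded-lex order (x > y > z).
1. The degree is 3 — a generic line meets the surface in up to 3 points.
2. Checking where it meets the axes: every point of the y-axis in the box is on the surface; every point of the z-axis in the box is on the surface; it meets the x-axis at x = 2 (among the integer gridlines).
3. These observations pin down the coefficients.

x^3 - 2*x^2 + y*z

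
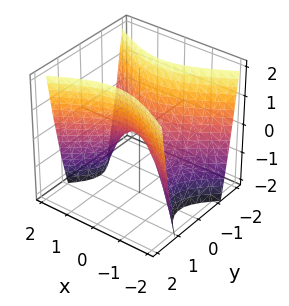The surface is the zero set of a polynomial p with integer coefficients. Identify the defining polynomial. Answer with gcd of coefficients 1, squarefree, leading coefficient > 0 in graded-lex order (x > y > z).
x^2 - 2*y^2 + z

First, the degree is 2 — a saddle surface; a quadric.
Then, symmetries: the x ↦ −x reflection is a symmetry, so x appears only in even powers; it's symmetric under y → −y, forcing even powers of y.
Next, against the integer gridlines: it meets the y-axis at y = 0 (among the integer gridlines); it crosses the x-axis at the gridline x = 0; it meets the z-axis at z = 0 (among the integer gridlines).
Finally, putting this together gives p.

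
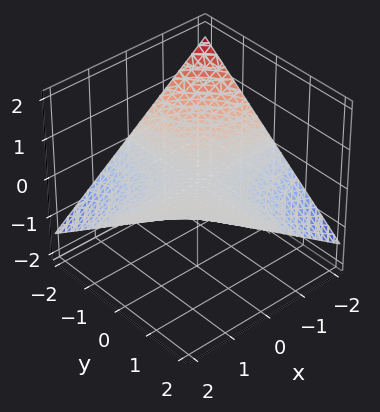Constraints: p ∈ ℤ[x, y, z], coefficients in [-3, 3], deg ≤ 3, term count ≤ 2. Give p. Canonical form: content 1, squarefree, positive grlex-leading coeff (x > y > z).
x*y - 3*z

First, degree: a hyperbolic paraboloid; a quadric, so deg p = 2.
Then, against the integer gridlines: it meets the z-axis at z = 0 (among the integer gridlines); every point of the x-axis in the box is on the surface.
Finally, putting this together gives p. Check: (0, 2, 0) on the y-axis lies on the surface, and p(0, 2, 0) = 0. ✓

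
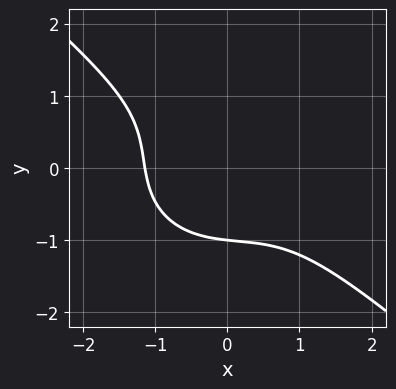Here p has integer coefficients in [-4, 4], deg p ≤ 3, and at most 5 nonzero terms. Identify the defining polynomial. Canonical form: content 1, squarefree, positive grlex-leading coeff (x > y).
2*x^3 + x^2*y + x*y^2 + 3*y^3 + 3

1. The degree is 3 — the shape is more complex than any degree-2 curve.
2. From the axis intercepts and sections: it meets the y-axis at y = -1 (among the integer gridlines).
3. These observations pin down the coefficients.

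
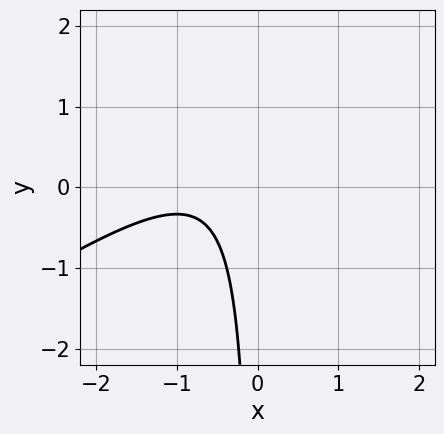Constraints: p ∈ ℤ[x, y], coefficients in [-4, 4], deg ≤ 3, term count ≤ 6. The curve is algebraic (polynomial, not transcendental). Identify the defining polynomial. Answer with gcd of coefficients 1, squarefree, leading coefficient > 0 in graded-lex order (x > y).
2*x^2 - 3*x*y + 3*x + 2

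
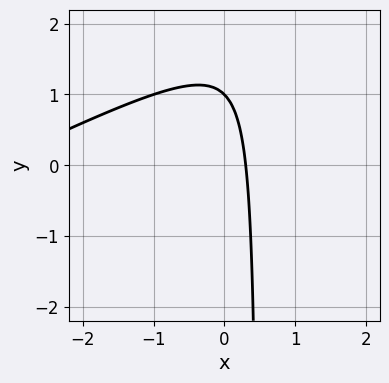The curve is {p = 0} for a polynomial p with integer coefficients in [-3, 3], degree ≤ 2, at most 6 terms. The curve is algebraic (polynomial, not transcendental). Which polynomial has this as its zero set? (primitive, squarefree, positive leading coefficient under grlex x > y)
x^2 - 2*x*y + 3*x + y - 1

Degree: no degree-1 curve has this shape, so deg p = 2.
Reading off the gridlines: it crosses the y-axis at the gridline y = 1.
The integer polynomial consistent with all of this is the stated p.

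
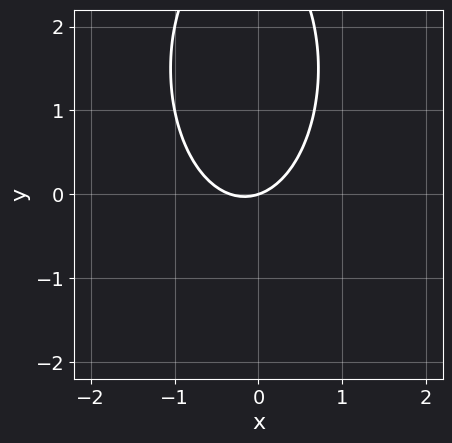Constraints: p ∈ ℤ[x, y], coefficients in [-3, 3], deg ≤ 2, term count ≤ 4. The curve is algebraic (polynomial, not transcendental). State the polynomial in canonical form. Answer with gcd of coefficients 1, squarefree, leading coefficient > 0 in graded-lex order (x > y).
First, deg p = 2. The shape is more complex than any degree-1 curve.
Next, against the integer gridlines: it crosses the y-axis at the gridline y = 0; one x-axis crossing is at x = 0.
Finally, fitting integer coefficients to these (and the overall shape) gives p.

3*x^2 + y^2 + x - 3*y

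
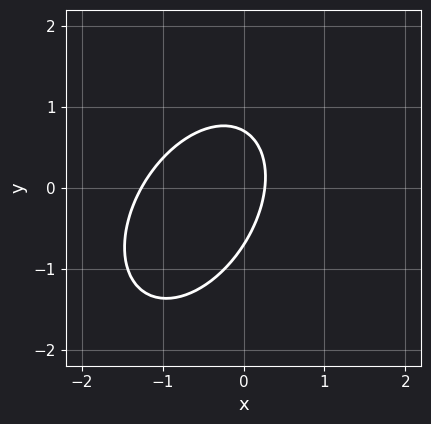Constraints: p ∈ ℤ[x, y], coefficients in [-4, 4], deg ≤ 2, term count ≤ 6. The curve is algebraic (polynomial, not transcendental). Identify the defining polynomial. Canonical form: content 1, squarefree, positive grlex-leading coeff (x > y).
3*x^2 - 2*x*y + 2*y^2 + 3*x - 1

1. deg p = 2. The shape is more complex than any degree-1 curve.
2. Putting this together gives p.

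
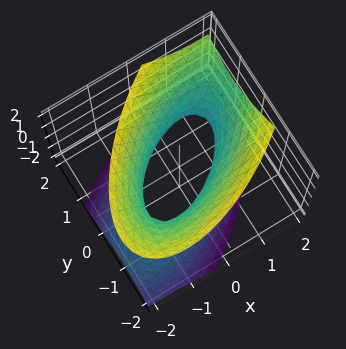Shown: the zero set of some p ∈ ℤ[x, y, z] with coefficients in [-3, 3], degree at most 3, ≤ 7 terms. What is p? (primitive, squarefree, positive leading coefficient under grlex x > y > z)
The degree is 2 — no degree-1 surface has this shape.
Against the integer gridlines: no z-intercept at any integer in the box; the x-axis gridline crossings are at x ∈ {-1, 1}.
Together with the visible shape, these determine p as stated.

2*x^2 - 3*x*y - x*z + 3*y^2 - 2*z^2 - 2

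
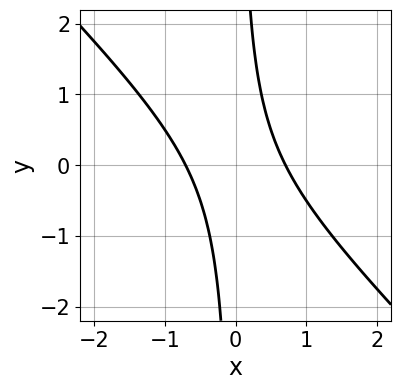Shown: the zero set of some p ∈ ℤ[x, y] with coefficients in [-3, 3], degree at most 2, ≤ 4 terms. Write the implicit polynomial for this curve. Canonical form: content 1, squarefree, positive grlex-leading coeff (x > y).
2*x^2 + 2*x*y - 1

First, degree: a generic line meets the curve in up to 2 points, so deg p = 2.
Then, observable constraints: it misses every integer gridline on the y-axis.
Finally, these observations pin down the coefficients.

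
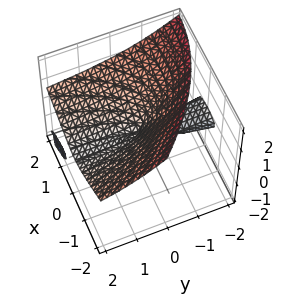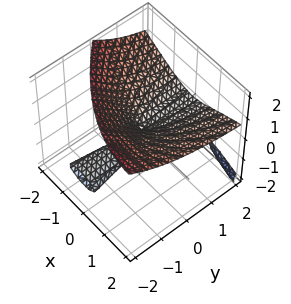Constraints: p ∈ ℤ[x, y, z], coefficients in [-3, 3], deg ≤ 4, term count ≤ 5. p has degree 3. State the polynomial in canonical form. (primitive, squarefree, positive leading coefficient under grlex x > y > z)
2*x*z^2 + 3*y*z^2 + 3*z^3 - 2*x^2 + 2*y*z

(a) There are 3 components. Treating them together as one polynomial.
(b) The degree is 3 — a generic line meets the surface in up to 3 points.
(c) Against the integer gridlines: the visible y-axis segment lies entirely on the surface; it crosses the x-axis at the gridline x = 0; it crosses the z-axis at the gridline z = 0.
(d) Putting this together gives p.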